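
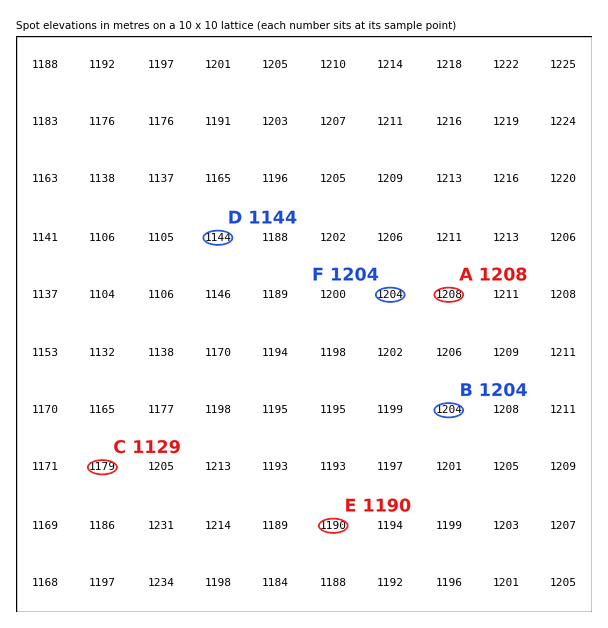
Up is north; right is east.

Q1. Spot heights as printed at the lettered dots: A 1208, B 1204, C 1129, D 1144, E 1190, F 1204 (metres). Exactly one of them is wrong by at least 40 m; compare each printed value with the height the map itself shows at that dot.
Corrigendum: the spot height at C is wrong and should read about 1179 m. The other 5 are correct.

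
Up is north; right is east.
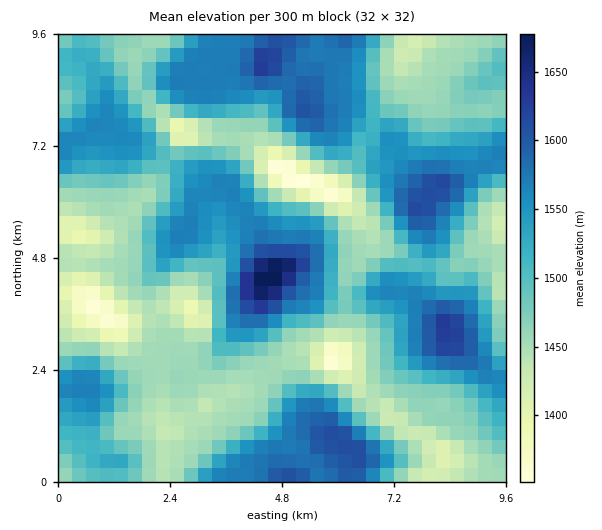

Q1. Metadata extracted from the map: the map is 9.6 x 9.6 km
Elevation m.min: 1340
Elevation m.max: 1680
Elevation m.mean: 1500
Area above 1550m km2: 28.5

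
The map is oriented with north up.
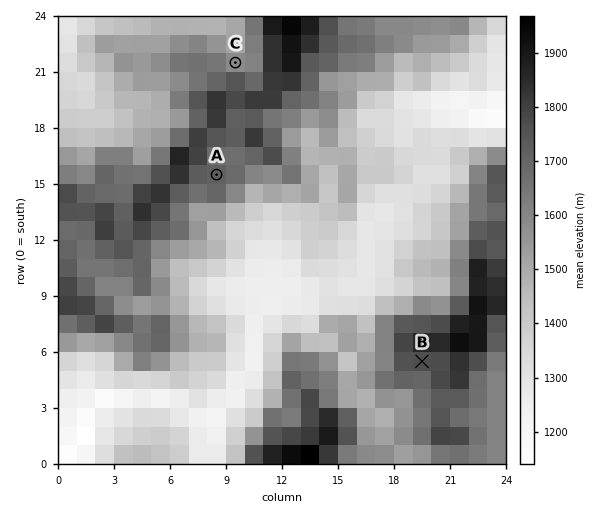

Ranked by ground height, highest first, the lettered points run B A C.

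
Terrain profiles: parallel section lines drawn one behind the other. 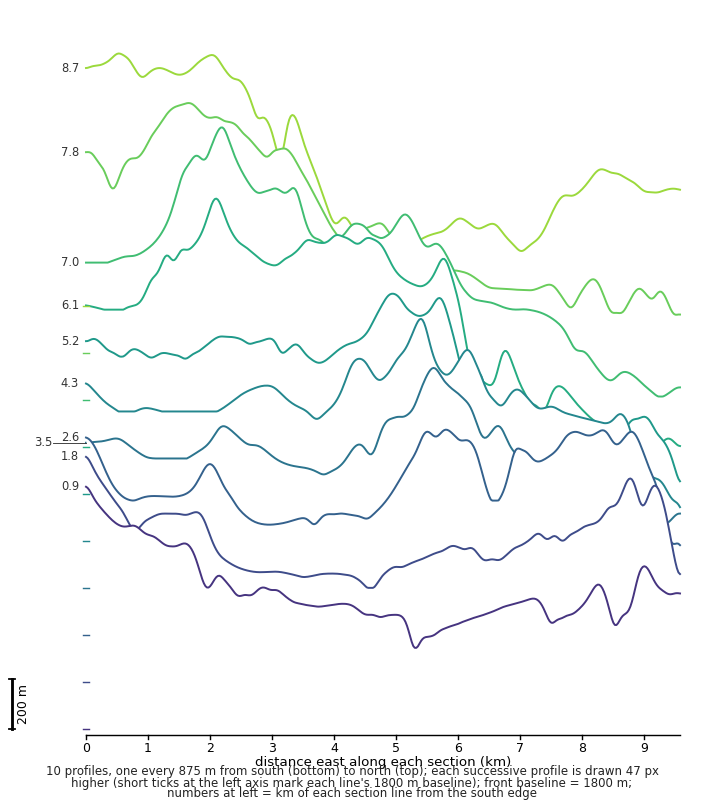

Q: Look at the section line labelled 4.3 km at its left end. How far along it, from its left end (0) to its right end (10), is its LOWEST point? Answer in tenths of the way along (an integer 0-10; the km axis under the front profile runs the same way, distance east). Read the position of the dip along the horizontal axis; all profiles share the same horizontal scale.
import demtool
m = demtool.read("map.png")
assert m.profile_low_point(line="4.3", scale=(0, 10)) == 10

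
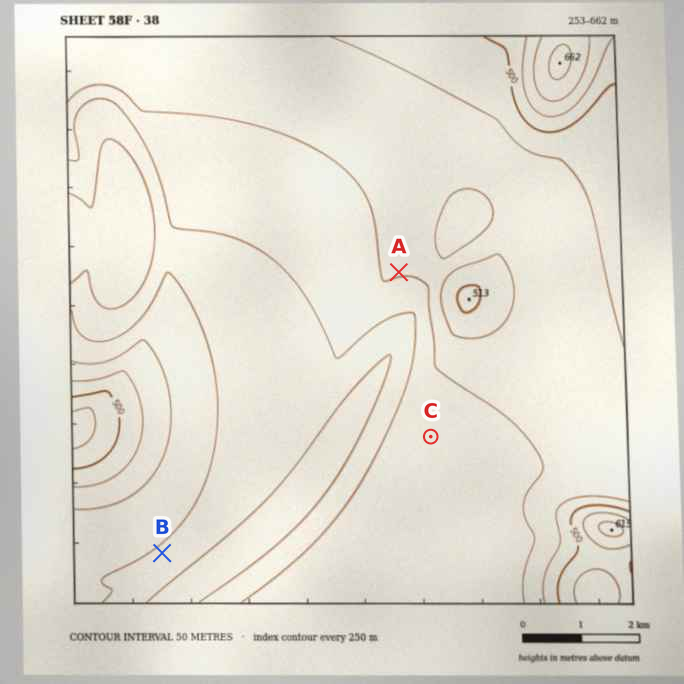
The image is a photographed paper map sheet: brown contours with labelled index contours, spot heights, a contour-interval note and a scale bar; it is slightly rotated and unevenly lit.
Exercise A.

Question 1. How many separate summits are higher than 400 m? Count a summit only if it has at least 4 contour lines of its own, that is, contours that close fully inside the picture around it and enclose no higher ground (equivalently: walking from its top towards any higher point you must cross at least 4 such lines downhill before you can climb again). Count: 0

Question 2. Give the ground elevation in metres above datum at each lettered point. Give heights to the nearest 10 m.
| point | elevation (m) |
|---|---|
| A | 400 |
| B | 350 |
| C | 380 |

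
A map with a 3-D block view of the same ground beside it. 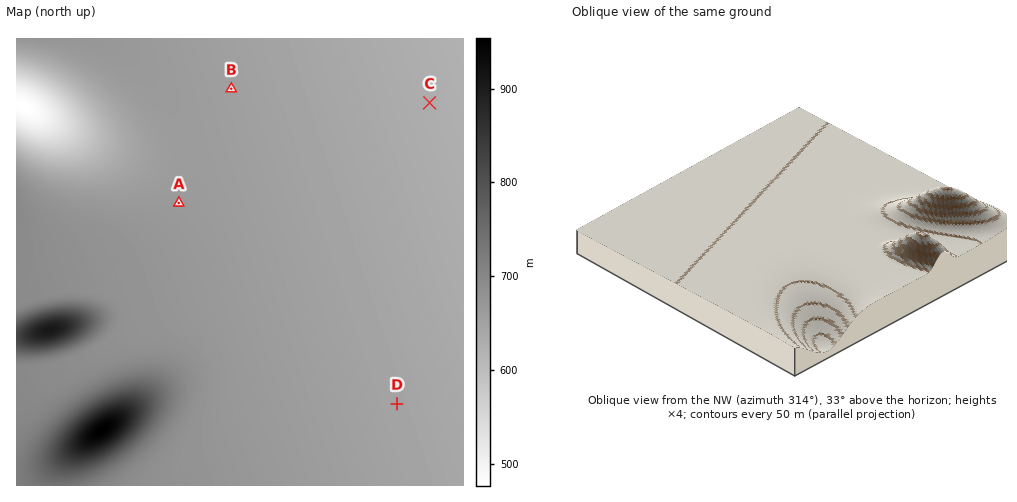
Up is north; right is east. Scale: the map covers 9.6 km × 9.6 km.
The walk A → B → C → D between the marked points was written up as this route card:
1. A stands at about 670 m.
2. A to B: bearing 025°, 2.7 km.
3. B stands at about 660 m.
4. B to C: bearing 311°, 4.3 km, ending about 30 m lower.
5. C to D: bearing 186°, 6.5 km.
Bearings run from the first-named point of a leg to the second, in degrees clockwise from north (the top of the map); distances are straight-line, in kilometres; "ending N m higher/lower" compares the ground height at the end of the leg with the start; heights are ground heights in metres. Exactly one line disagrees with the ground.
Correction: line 4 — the bearing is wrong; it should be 094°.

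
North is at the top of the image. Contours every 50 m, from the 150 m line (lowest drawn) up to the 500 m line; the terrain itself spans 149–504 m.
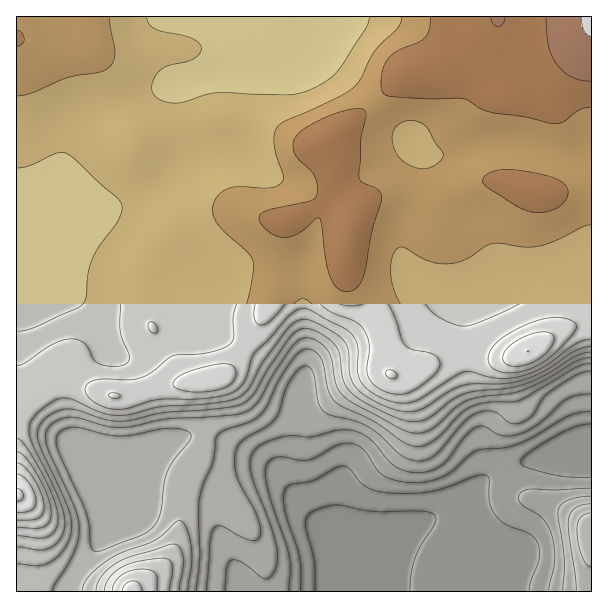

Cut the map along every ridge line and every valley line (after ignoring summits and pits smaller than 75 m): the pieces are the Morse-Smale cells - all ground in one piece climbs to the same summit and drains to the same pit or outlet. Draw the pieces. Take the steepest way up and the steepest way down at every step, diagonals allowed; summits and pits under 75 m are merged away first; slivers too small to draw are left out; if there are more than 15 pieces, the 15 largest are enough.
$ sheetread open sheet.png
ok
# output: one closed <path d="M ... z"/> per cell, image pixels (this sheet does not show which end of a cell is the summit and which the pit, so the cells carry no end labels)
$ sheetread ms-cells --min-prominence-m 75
<path d="M591 16l-357 0 12 20 7 33-29 4-42 11-4 3 3 32 13 37-5 1-31 29-38 19-21 3-19-6-27-2-20 10-17 2 0 100 3 15 1 33 2 5 8 8 18 9 7 7 15 49 13 13 18 11 21 6 9 0 10-11 29-17 16-4 29 2 49 22 13 10 13 18-14-12-19 0-29 12-10 10-2 11 2 22 6 17 14 25 5 19 268-1 1-36-2-2-34-11-36-20-14-1 33-16 27-27 12-8 39-12 55-8z"/><path d="M233 16l-216 0-1 194 17 0 20-10 27 2 19 6 21-3 38-19 31-29 5-1-13-37-3-32 4-3 42-11 29-4-7-33-8-15z"/><path d="M207 436l-21 0-16 4-15 8-22 16-11 39-16 30-30 40-6 12 1 7 171-1-4-18-14-25-6-17-2-15 2-18 10-10 29-12 19 0 9 8 1-2-9-12-13-10-37-18z"/><path d="M17 313l-1 278 53 1 1-7 6-12 24-31 16-27 11-26 5-21-31-6-18-11-13-13-15-49-7-7-18-9-8-8z"/><path d="M591 451l-12 0-42 7-39 12-12 8-27 27-31 14 12 3 36 20 34 11 2 2 0 37 79 0z"/>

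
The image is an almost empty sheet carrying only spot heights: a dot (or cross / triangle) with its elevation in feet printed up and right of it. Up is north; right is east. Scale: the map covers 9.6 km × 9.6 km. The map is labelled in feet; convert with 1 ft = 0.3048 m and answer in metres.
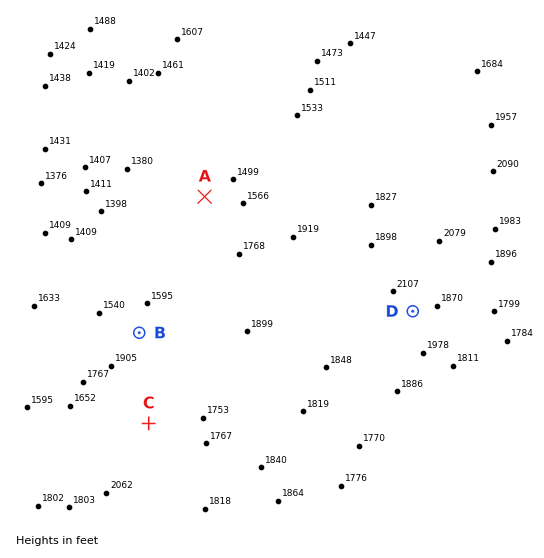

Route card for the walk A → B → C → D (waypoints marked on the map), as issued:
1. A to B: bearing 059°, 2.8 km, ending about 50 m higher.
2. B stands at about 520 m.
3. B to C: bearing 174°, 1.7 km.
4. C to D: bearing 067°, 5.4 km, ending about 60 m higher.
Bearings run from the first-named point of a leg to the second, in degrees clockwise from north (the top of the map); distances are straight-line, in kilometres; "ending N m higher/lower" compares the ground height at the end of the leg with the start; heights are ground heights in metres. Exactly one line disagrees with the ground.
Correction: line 1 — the bearing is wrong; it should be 206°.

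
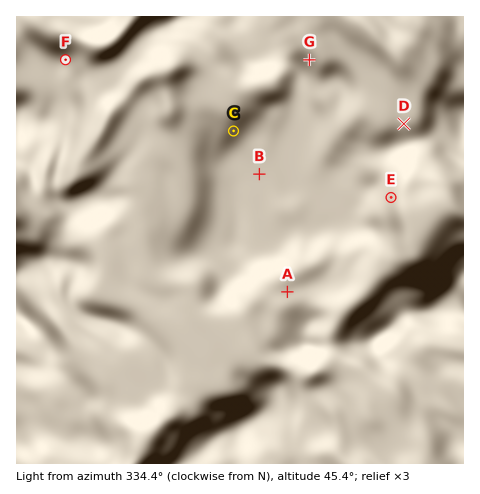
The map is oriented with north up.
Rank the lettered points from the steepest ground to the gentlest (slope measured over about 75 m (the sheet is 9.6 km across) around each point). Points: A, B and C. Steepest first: C A B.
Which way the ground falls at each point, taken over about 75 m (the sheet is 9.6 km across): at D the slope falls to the S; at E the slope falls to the W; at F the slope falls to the SW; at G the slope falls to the SW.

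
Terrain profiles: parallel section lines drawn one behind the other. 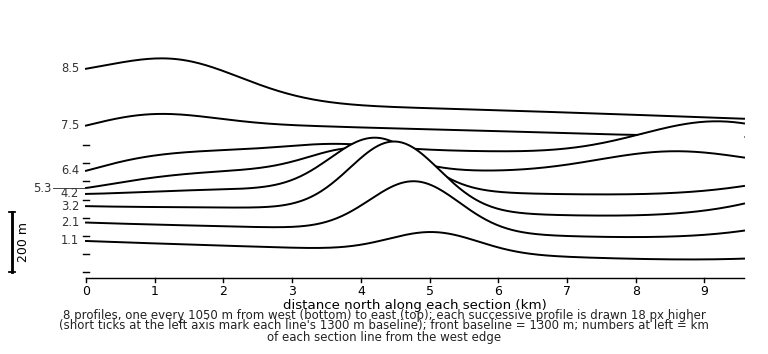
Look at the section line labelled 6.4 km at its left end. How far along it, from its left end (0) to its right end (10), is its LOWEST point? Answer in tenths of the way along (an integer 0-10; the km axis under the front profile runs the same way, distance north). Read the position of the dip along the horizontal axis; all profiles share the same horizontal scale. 0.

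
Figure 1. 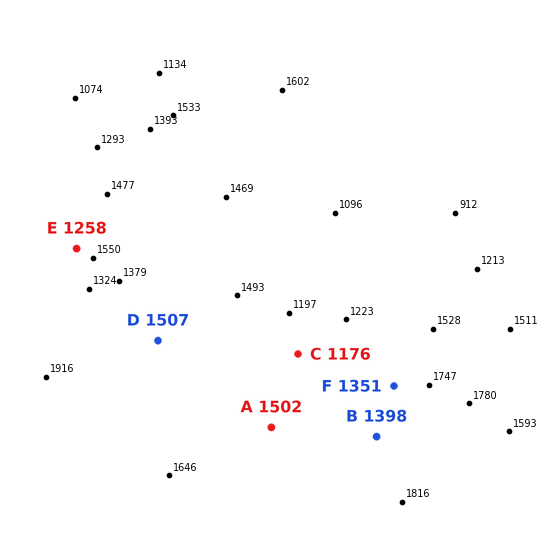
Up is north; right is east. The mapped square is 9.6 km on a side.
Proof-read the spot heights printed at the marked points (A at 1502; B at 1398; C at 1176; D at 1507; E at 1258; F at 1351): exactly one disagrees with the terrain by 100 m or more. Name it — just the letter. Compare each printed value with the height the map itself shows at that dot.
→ E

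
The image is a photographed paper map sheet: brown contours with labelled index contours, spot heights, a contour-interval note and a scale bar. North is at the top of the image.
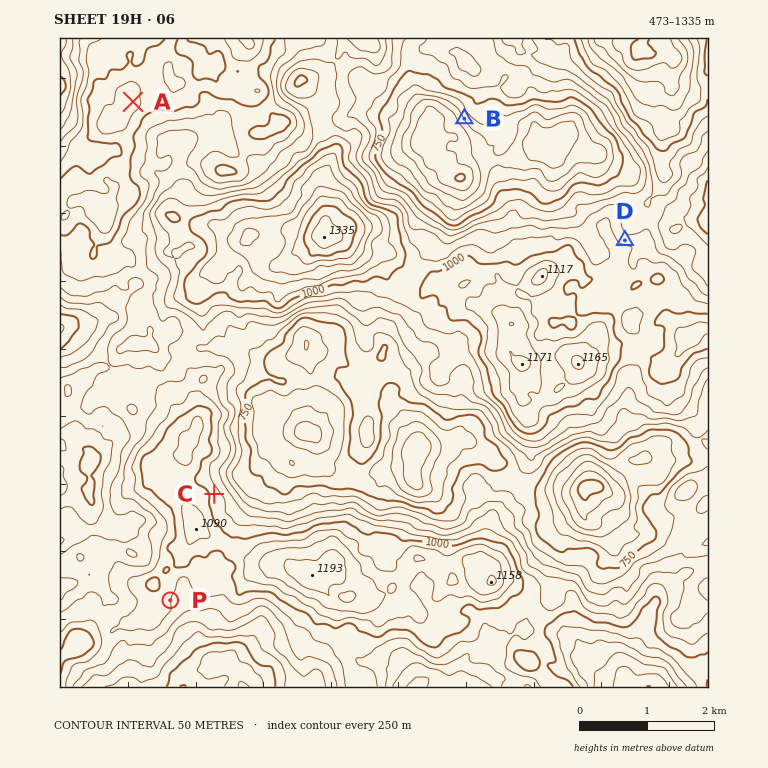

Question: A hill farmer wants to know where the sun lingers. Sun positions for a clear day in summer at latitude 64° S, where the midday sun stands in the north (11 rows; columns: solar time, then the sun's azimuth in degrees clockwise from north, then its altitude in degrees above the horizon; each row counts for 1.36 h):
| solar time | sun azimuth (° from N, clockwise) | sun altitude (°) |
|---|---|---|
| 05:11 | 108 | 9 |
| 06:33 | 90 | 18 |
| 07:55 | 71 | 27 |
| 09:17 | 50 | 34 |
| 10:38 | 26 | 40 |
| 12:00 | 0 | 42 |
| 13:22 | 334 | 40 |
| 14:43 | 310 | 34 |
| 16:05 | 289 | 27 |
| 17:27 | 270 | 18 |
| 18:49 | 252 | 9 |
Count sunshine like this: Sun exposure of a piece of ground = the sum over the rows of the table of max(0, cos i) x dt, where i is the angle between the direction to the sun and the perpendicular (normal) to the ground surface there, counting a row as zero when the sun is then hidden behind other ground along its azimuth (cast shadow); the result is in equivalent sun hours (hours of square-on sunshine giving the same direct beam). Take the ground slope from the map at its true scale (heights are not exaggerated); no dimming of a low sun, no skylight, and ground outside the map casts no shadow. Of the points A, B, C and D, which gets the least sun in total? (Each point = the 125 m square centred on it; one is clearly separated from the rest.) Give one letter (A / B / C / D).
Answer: B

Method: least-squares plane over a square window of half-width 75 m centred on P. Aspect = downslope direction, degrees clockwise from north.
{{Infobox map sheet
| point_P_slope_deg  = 13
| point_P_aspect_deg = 98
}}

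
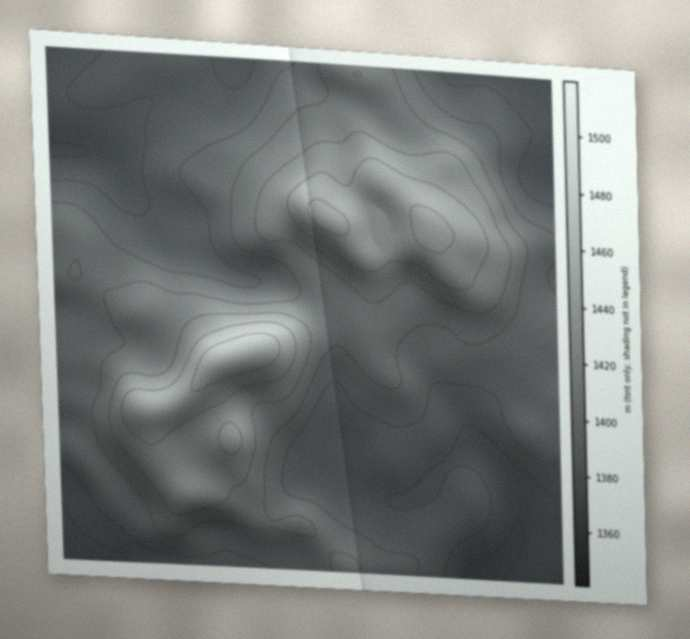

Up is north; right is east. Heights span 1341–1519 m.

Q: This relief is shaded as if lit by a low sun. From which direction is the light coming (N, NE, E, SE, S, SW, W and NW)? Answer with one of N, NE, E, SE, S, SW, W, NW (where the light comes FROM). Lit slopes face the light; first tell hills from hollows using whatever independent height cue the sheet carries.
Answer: N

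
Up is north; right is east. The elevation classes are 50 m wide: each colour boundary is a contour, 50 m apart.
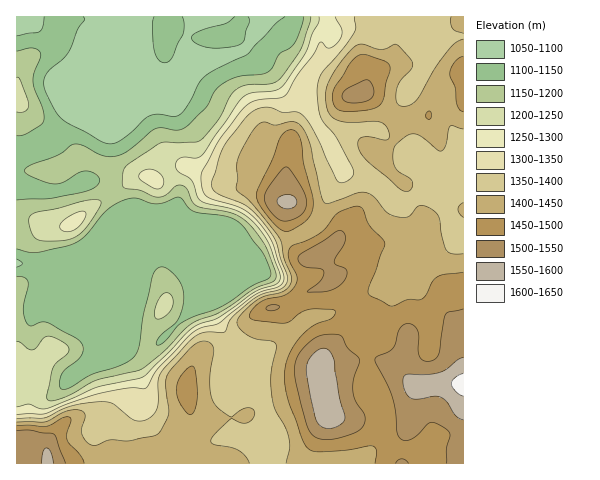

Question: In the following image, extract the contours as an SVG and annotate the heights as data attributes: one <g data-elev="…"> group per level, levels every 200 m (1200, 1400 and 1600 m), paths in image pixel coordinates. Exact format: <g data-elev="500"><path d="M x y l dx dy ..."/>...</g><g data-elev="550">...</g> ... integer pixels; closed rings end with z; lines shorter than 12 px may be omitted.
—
<g data-elev="1200"><path d="M156 319l4 0 5-3 7-8 1-9-4-6-6 1-5 7-4 12z"/><path d="M41 241l23-1 13-4 7-6 8-10 8-14 1-5-5-1-11 1-52 13-4 6 1 9 4 8z"/><path d="M17 112l8-1 3-2 1-4-9-25-3-3"/><path d="M311 17l-10 32-22 31-8 4-22 1-11 3-8 8-12 24-17 20-6 2-35 1-33 22-4 8-1 12 3 3 14 2 14 6 6 1 7-2 10-9 6-1 5 4 5 12 4 5 34 7 12 5 12 11 12 19 10 24 0 5-1 3-22 9-35 24-26 11-28 28-23 17-45 11-25 15-16 5-6 1-2-3 5-26 4-9 12-10 0-6-7-6-12-5-6 2-7 10-3 2-5-1-8-7-3-1"/></g><g data-elev="1400"><path d="M249 463l-3-7-8-6-7-3-16-2-4-3 0-3 3-4 17-17 10 5 5 0 6-4 3-6-3-4-6-1-5 2-10 7-10-7-6-6-4-7-1-13 4-35-3-5-5-3-7 1-6 4-25 28-2 10 2 30-7 17-6 4-26 6-19-1-13 5-6 0-6-5-3-7 3-19-3-3-5-1-13 2-19 10-28 0"/><path d="M463 254l-10 0-6-3-5-15-4-20-4-5-8-5-8 0-8 10-7 2-14-4-14-17-10-5-9 1-27 10-4 0-4-9-11-49-9-19-8-4-17 3-12-3-5 2-4 3-11 18-6 14-2 30 16 15 28 34 4 20 7 16 1 6-3 6-5 5-20 5-10 6-14 13-3 8 4 7 9 7 8 2 14 2 4 3-5 28 0 17 4 20 10 17 4 12 1 10-4 15"/><path d="M463 202l-4 4-1 3 2 5 3 3"/><path d="M463 39l-8 4-7 7-13 18-16 29-9 8-10 1-4-5 0-9 2-7 13-16 2-5-4-7-13-13-14 5-19-5-8 2-12 13-10 15-6 11-2 11 3 16 4 5 4 3 14 3 27-2 8 4 4 8-1 6-4 1-14-3-8 0-4 4 0 7 4 7 7 8 30 25 6 3 6-2 1-7-2-4-12-7-4-5-1-13 4-9 10-9 9-1 7 4 15 12 3 1 5-6 4-19 3 0 10 3"/><path d="M451 17l0 7 2 5 10 4"/></g><g data-elev="1600"><path d="M463 374l-9 4-3 6 5 8 7 4"/></g>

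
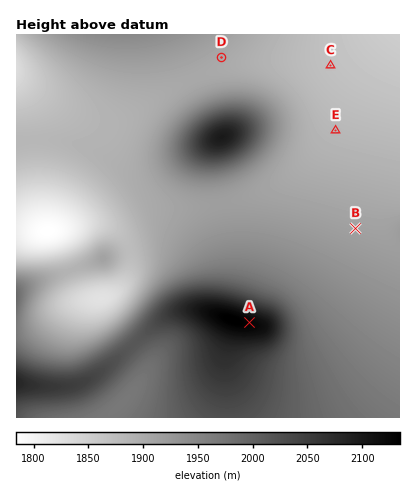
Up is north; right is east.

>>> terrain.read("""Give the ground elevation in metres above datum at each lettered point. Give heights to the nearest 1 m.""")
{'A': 2128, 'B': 1914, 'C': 1870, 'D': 1903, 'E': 1883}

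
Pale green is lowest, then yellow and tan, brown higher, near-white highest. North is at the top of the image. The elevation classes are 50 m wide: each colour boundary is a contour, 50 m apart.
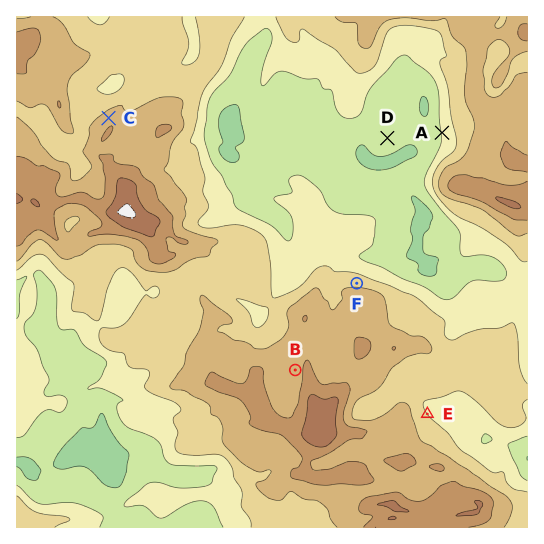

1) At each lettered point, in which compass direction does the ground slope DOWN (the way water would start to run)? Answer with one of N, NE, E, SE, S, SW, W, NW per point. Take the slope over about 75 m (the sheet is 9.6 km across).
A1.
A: W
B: W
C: NW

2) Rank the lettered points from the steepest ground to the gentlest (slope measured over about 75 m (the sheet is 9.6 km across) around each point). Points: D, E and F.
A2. F E D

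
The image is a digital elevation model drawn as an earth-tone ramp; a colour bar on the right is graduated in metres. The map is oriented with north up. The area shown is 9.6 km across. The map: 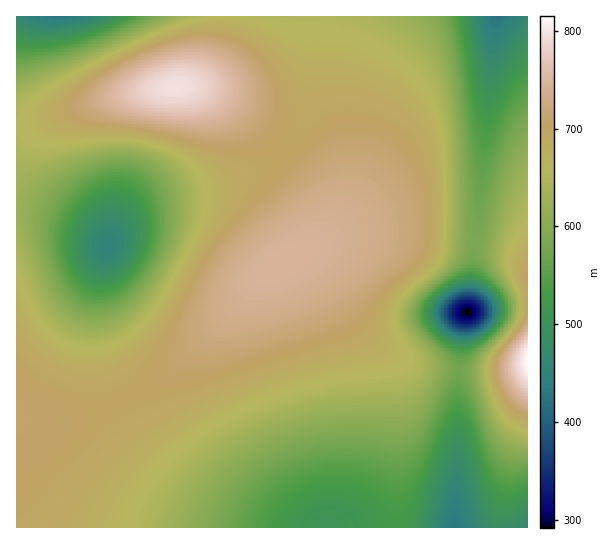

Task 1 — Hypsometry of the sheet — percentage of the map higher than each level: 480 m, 96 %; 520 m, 91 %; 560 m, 82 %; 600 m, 71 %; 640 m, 59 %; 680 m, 41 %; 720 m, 15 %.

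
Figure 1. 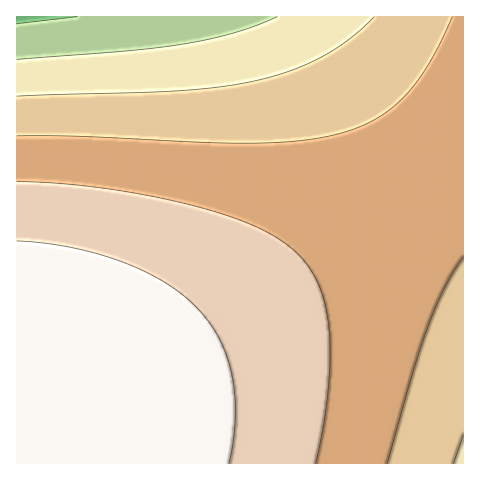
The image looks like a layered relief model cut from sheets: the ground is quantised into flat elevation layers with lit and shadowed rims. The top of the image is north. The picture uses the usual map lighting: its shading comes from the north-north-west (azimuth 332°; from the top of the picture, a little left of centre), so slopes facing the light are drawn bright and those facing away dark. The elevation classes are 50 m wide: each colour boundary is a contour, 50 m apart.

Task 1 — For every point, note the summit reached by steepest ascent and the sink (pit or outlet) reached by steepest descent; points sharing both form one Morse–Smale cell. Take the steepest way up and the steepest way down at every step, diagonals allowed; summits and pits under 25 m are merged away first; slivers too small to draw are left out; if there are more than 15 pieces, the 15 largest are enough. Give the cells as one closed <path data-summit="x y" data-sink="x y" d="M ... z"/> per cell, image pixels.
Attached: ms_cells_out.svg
<path data-summit="41 400" data-sink="17 17" d="M463 16l-447 1 1 447 41-1-4-36-11-26 5 2 11 0 31-8 65-30 47-27 72-47 63-44 86-64 41-35z"/><path data-summit="41 400" data-sink="463 463" d="M463 149l-51 42-75 56-63 44-72 47-47 27-47 23-37 13-12 2-14-1 9 25 4 36 405 1z"/>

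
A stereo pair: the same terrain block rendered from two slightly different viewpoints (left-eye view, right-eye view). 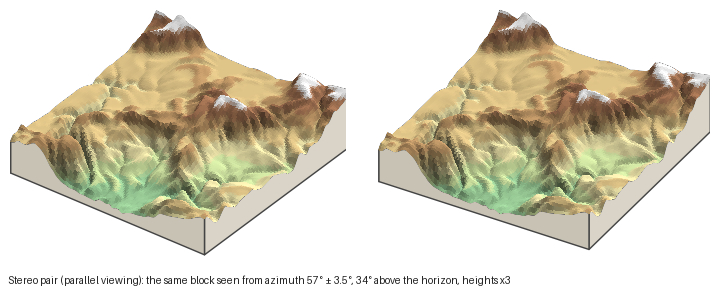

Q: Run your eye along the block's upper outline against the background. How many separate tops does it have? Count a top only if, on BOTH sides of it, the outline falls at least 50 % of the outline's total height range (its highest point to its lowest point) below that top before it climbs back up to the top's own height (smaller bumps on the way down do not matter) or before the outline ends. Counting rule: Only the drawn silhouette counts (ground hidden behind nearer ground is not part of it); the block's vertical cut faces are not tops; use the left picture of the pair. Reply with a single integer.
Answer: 1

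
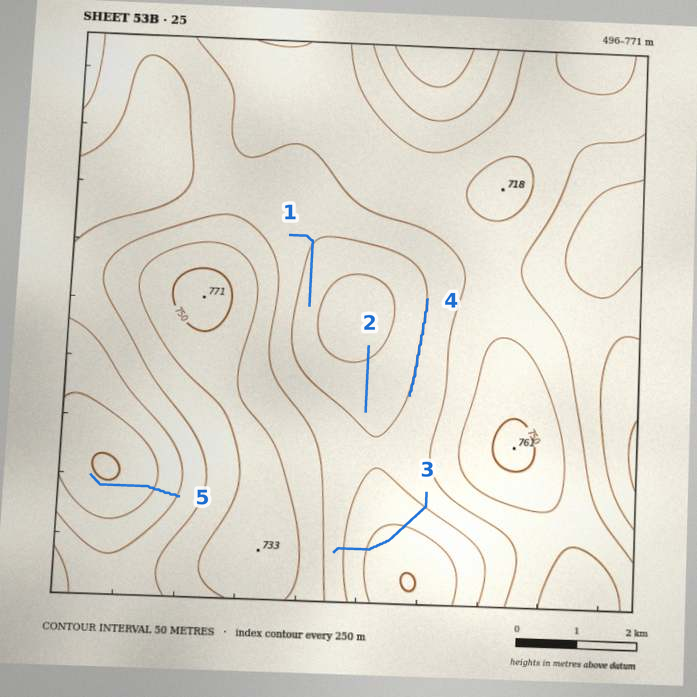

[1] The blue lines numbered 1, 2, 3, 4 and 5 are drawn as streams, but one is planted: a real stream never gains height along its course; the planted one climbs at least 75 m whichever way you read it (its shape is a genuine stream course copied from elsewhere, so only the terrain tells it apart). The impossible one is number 3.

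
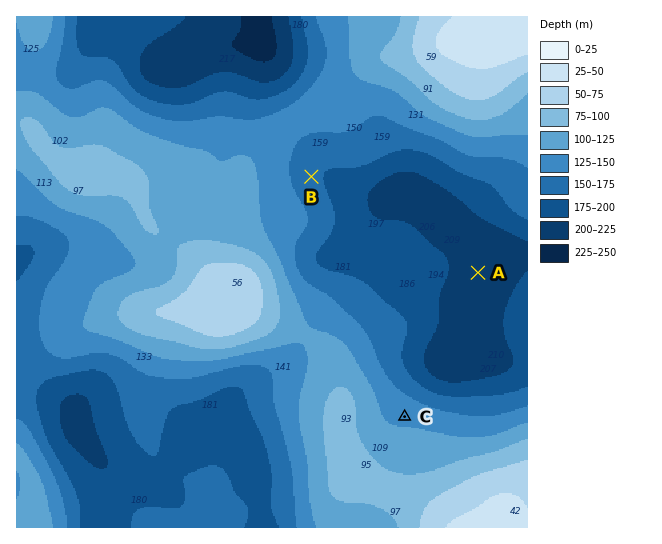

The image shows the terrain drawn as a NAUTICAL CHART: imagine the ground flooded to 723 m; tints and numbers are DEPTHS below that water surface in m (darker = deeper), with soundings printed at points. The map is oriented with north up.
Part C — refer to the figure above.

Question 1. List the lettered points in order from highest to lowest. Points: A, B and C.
C B A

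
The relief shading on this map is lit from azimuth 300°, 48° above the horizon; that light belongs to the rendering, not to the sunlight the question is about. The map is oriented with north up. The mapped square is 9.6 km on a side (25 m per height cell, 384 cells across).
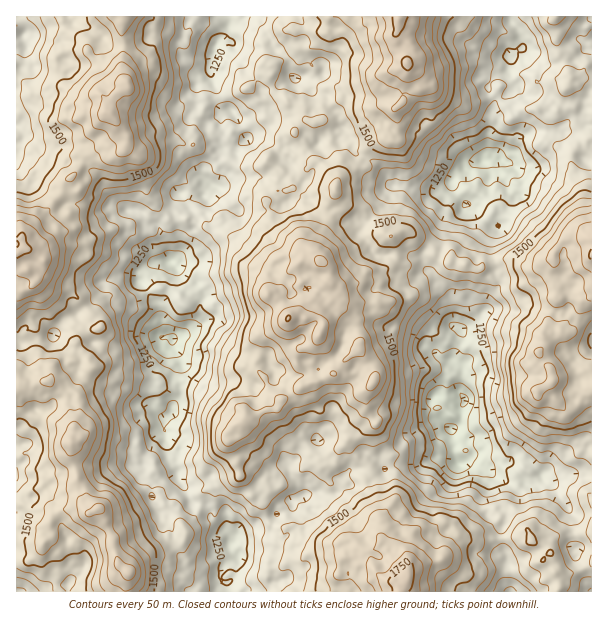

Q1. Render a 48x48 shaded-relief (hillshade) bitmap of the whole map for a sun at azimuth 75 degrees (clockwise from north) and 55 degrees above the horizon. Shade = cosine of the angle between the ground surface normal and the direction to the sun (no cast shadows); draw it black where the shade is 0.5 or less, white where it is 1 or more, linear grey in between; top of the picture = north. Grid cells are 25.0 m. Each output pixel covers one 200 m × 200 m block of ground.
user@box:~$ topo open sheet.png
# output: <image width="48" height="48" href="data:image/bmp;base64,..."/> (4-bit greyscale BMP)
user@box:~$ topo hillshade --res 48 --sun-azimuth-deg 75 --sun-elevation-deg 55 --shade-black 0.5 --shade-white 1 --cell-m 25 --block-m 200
<image width="48" height="48" href="data:image/bmp;base64,Qk32BAAAAAAAAHYAAAAoAAAAMAAAADAAAAABAAQAAAAAAIAEAAATCwAAEwsAABAAAAAAAAAAAAAAABEREQAiIiIAMzMzAERERABVVVUAZmZmAHd3dwCIiIgAmZmZAKqqqgC7u7sAzMzMAN3d3QDu7u4A////AERphDVq3uy8yoZndlVnZEe97LrMtiR73FaKlRJb7tzNynVohlNoZWe927vNtlaLy3eapyF97tzN24RXd1NXiYad3N3dtkatuEaapyO97tvN24RHdkRomZmsy93clVjNt0ablTbO7brO23NHh1RpmJu8y8zchYvMl1aZZFre7anNymNXmXVYiKu7y8zclpvLlmZ3VJzu7avMuESKqYdVZ6zMus3LmYrMhYZmV63v7Ky5lkabuYh2Z4vtyqu5qpm5U2d2aszu27uHdFmqupiIeIrd3JnKmqmXVUVlbO3du8pnUnu7uoiZiqvd3bmpeKl2eEVUjO7sq8hVM5zMqHipmrvu3ch3Z4hmd3YjjN7svLhBBau8qJmZqqvu3bh1Z1VmZ3USjN7t3acwBqq7qqhomK3e7ah0RDRneGZEjO7t7ZYgBZvKqphnZ73u7ZZSEjVWiXhmnO/u3KUAJIu6qoiGaM7v6pcyECRYqqmInO7ty6cRI4qpqZqFat7v27cQABWauqmZrO3My6hENHmImZp1as7+2qUAACm7qambzMzN3LpkNGeZd5mJed7+upZBAEisuqmsyr3d7cpiA2ipZ5iamu/+3KhQAFetuqmrqs3e7bhSAmiWR4iZrO/+25dAAFjNu5q5m7vv/bcyI0Z1V3m5ru7uuZhSECjLvZu5iqz/7JZTMhNUaHrbvu3cu7hCIjeqzZqpma3+ynV2UwAieqvLzczcvKZUM0aaupiaur3dy2aYYwAkiru7y7zbuoeGNEV5h5iszNzd2nmpUgBJqaqrzL3cy5h1RENph4nN3dzeuaqYQQBqqZit3MzMyodnU0V5hprN3czdurlmMSR4iInNzMzMp3iaY0WJdarO3MzNzKdVMTV4d4vuzLvLh5q6ZEWJZLve3M3cuodVQ1VWZ6zu24m6qry5ZER4ZMzd3N3LuodmZ3ZlWLzdt3q83LzLczNFZs3cze3MuYiIiYZ3aLzcp4rO7Lu7gzQjaLvLze3LmKqpmoV5iJqru6rN3MuJl1QiV6mbvN2oesuqiHV6mHebzcvN3MqIqWMzV6donNp3m8url1V5mXWd3cu93KmqqWRFZ5dWnLhniru6h2Z4mXWc3LmbzLmqmXVFeGdmioZ3nNy5iHaKqIibu5aLzduql1Q1m2d2d3Z5zuyqqoZ6mJmal1as3MupdTRXq3dVZmaM7tu8uqhXiaqZU2nMu7mYVUWJmWVFVVad7t3MuqhmeaqnNXrMu6mYd3aJmVVEZVfO7t27uoZ3eJqlNni7qqq6eHeZmWZUVljM3ty7uVaHiqqFRWi5irzbmIiZmnd1VWic7t3LpliYq6h2RHiIre7bqYd3q4dnZWeN/d7blVibyodlJGZ5zu7bqXd4q5dXhmWN7e7clWeLuJhTNFaM3v7cuXd4q4ZYdoeM3v3MlmWKmJdVVEWc7/7NyoVZu4ZHZ6iM3ezNqGWId3Z3Qzat7+zMuoNKzIZGeZV83NzMuWZmeHeGQze97svMymJau4VYl1N7zN3LundleHd2ZTa97cvNyUFavA=="/>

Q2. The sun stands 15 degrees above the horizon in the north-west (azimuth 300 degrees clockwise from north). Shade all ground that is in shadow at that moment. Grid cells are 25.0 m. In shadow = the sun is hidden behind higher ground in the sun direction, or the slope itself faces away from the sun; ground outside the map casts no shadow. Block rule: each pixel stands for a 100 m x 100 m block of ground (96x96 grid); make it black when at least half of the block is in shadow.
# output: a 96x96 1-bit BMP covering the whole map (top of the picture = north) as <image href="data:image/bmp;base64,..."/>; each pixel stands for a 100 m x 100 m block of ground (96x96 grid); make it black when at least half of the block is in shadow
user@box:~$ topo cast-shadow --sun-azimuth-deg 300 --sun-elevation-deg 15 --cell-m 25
<image width="96" height="96" href="data:image/bmp;base64,Qk2+BAAAAAAAAD4AAAAoAAAAYAAAAGAAAAABAAEAAAAAAIAEAAATCwAAEwsAAAIAAAAAAAAA////AAAAAAAAAB/4gAAAAD/n4B8AAB/4gAAAAD/H4AYAAB/wwAAAAD/jwAYAAA/gwAAAAB/xgAAAAA/gQAAAAA3wAAAEgAOHwAAAAAD6ABgEAAGD4AAAAAA7ADAEAAAH8AAAAAAzADABAHgH4AAAAAAAABABADsHwAAAAAAAAAAAAD8B4AAAAAAAAAAAAP8AYAAAAAAAAAAAAf4BIAAAAAAAAAAAAf4AIDAAAAAAAAAAAfgAIDAAACAAAAAAAHQAABwAAGAAAAAAADAAAA4AAAAAAAAAADAAB4AAAAAAAAAAABgAB4AAAAAAAAAAD/wAA4AAAAAAAAAAB/wAAMACAHngAAAAH/wAAHgAAH/gAAAAH/wAA/wAAH/gAAAAH/wAH/wAAH/AAAAAH/4AD/wAA//wAAAAD/4AA/wAB//4AAAAD/4AAf/gD//wAA8AB/IAAP/AD//wAB8AAfgAAH+wB//wAA8AAf8AAA+AA//wAAcAA/8AAA/YE//wAQNAC/8AAAB4H//wAYAAGH7AAAA4H//gAAAACj4AAAAwH//gADAAAPwAAAAQD//AADgAB/gAAAAAD/+AABgAB94AAAAAB/8AAAABA94AAAAAB/8AAAAAAE/AAAAAB/+AAAAAAH/AAAAAB//AAAAAAD/AAAAOH//AAGAAAH/AAAAePf/AAA8EAP/gAAMeHf/gAAcMAf/AAAMeCf/gAAOAAf+IAAIMH//gAAHzAP+cAAAAB//gAAH74H8MAAAAA//AAAH/8DAAAAAAAf+AAAB//CAAAAAAAb8AAAB//wAAAAAAAAMAAAAf/zgAAAAAIAAAAAAP//wAAAAAJAAAAAAH//wAAAAAAAAAAAAH//4AAAAGACACAAAH//4AAAAGAAAAAAAD7//AAAAGAAAAAAAB5//AAAAGAAAAAAABh/8AAAAAAJgAAAABB98AAAAAAZgAAAAAceAAAAAAABgAAAAAOEAAAAAAAAwAAAAAHgAAAAAAAAAAAAAAH+AAAAABgAAAAAAAH/AAAAABgABAAAAAD/AAAAAAAAAAAAAAH+B/AAACAAAAAAAAH9H/gAADwAwAAAAAHz//gAADTA/AAAAADj//gAADTh/wAAAAID//AAAAHB/4AAAAAD/+AAAACH/+AAAAACf+AAAAAH//gAAAAAP/AAAAAH//wAAAAAPjAAAAAP//4AAAAAvgAAAAAP//4AAAAB/AAAAAAH//4AAAAB/5AAAAAH//4AAAAB//AAAAAH//8AAAAD/+AAAAAH//wAAAAD/+AAAAAP//gAAAAB/8AAAAAP//gAAAAB/8AAAAAHf/gAAAAB/8AAAAAB//gAAAAB/+AAAAAAP/AAAAAB/+AAAAAAP/AAAAAB/+ABAAAAP/AAAAAA/+ABwAAAP/gAAAAAn8AAgAAA//gAAAAAH4AAAAAA//wAAAAAD/gAAAAA//wAAAAAH3gAAAAAf/wAAAAAT3wAAAAAf/wAAAAB/3wAAAAD//gBiAAD/ywAAAAD/bgAwAAD/wAAAAAB/PAD4AAB7QAAAAAB9OwD4="/>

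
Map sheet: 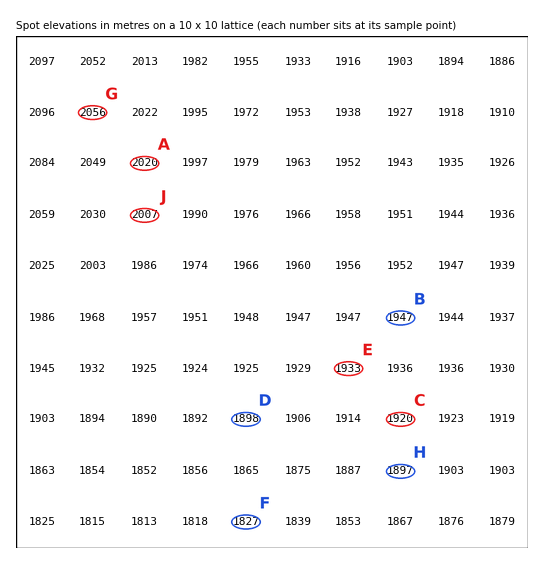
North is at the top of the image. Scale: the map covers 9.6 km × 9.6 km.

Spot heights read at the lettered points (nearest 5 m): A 2020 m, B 1945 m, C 1920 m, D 1900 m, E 1935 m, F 1825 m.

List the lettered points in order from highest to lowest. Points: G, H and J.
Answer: G J H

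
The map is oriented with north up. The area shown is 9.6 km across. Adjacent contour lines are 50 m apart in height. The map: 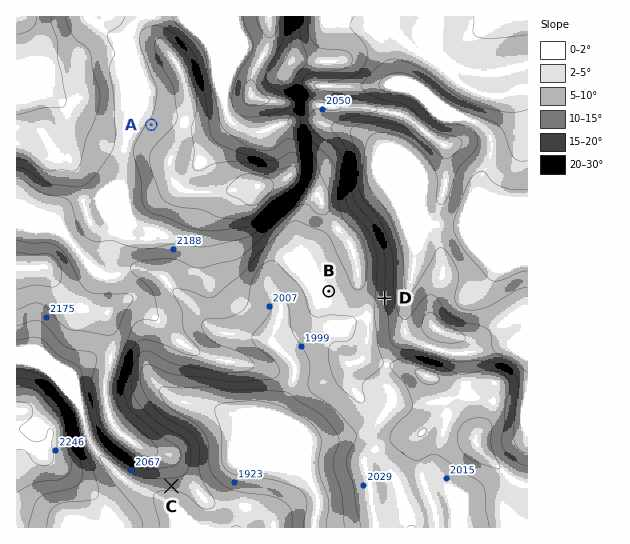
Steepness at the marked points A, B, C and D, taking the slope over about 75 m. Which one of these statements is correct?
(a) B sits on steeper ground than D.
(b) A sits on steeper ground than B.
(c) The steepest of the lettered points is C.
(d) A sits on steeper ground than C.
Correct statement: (b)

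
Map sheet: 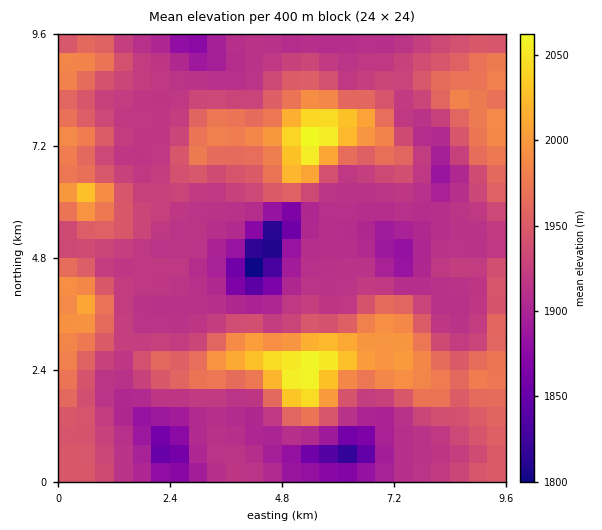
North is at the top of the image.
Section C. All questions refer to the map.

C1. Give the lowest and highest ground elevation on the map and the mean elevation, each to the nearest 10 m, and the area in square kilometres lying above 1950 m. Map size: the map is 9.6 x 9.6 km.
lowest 1780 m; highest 2070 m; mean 1940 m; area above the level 28.2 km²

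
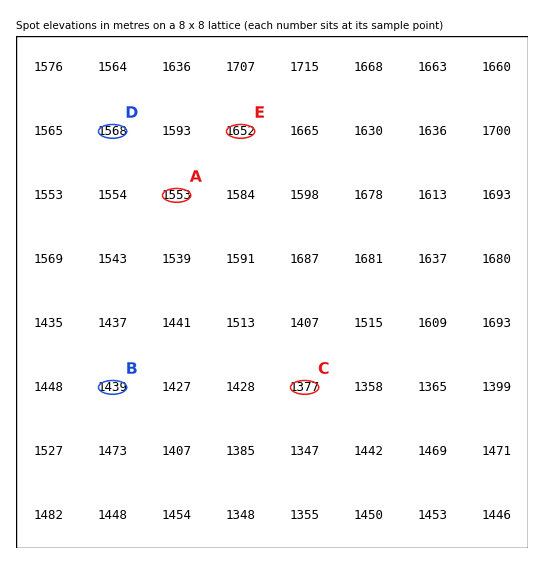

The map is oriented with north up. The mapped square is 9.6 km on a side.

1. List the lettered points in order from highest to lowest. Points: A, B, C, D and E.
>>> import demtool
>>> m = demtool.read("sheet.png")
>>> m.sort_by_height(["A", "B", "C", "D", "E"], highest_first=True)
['E', 'D', 'A', 'B', 'C']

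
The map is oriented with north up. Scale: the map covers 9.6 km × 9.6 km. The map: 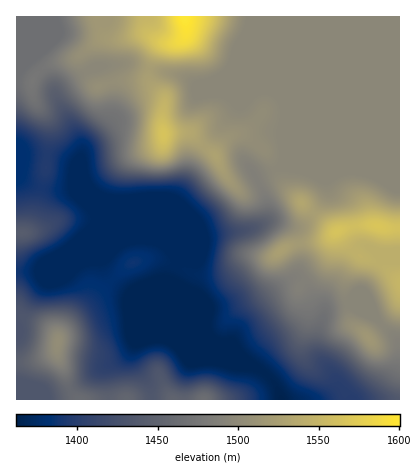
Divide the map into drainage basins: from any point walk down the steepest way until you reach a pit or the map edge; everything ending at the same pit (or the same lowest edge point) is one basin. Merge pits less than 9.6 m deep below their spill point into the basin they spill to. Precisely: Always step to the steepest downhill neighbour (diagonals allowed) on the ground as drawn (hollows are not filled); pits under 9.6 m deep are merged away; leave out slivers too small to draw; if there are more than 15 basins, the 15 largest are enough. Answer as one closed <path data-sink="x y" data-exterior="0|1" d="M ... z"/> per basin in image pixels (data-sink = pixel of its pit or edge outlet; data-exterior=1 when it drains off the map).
<path data-sink="282 400" data-exterior="1" d="M400 16l-384 0 0 64 16 2 1 16 14 20 3 14-4 38-12 50-6 11-12 3 0 128 18-1 18-7 4-4 12 36 5 8 7 6 320 0z"/><path data-sink="16 172" data-exterior="1" d="M22 81l-6 1 0 151 12-2 6-11 12-50 4-38-3-14-14-20-1-16z"/><path data-sink="16 400" data-exterior="1" d="M56 350l-4 4-18 7-18 1 0 38 63 0-6-6-5-8z"/>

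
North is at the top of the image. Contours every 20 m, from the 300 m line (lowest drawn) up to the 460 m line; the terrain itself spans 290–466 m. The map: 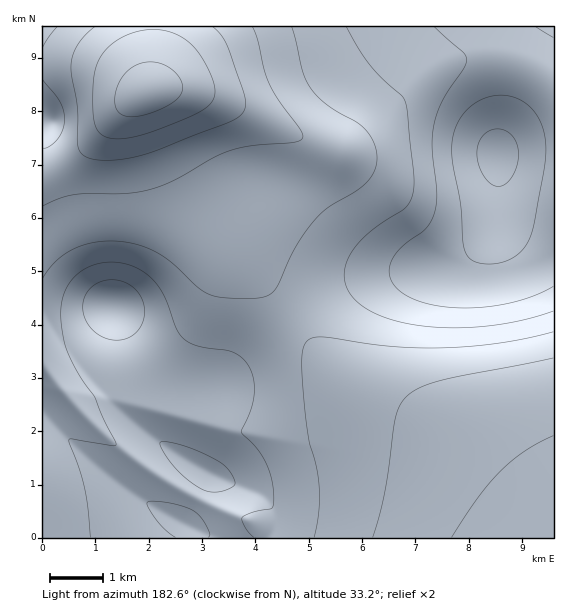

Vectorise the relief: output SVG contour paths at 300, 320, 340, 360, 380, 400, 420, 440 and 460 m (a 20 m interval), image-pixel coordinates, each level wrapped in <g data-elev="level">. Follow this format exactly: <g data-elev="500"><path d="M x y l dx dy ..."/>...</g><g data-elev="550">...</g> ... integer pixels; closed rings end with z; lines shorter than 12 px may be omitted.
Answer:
<g data-elev="300"><path d="M125 116l-5-2-3-5-2-13 5-16 11-12 12-5 13-1 12 5 10 9 4 7 1 6-3 7-6 5-11 7-15 6-13 3z"/></g><g data-elev="320"><path d="M115 139l-8-2-7-4-4-6-2-8-1-20 1-22 3-13 6-10 7-9 10-6 11-5 12-4 12-1 10 2 11 3 9 5 14 14 12 23 4 16-4 11-14 10-38 16-26 8z"/></g><g data-elev="340"><path d="M452 537l25-39 23-26 24-20 29-16"/><path d="M213 27l8 8 5 9 16 44 4 15-1 5-3 5-5 5-9 5-75 29-24 6-22 2-14-1-9-3-5-5-2-8 1-34-7-34 0-14 3-9 5-9 16-16"/></g><g data-elev="360"><path d="M373 537l12-46 11-74 4-12 6-8 13-9 21-7 113-23"/><path d="M43 148l6-2 9-7 5-10 2-10-1-8-4-9-17-22"/><path d="M43 47l14-20"/><path d="M252 27l6 13 6 28 4 13 11 19 22 31 2 5-2 4-9 3-43 3-19 5-18 8-39 22-25 9-23 3-50 2-15 3-17 8"/></g><g data-elev="380"><path d="M314 537l5-25 0-25-3-20-6-23-3-13-5-63 1-19 5-9 5-2 10-1 68 9 56 2 54-5 52-11"/><path d="M292 27l10 44 8 16 16 17 30 18 9 8 9 14 3 16-3 12-9 12-10 8-28 17-17 16-16 24-15 35-6 8-8 5-10 1-27 0-16-3-13-7-26-24-16-11-20-8-21-4-24 2-20 7-16 11-13 17"/></g><g data-elev="400"><path d="M254 537l-9-9-3-8 0-3 11-5 19-4 2-12-3-19-6-16-8-13-16-16 10-21 3-15 0-15-4-13-7-9-10-7-33-5-15-7-8-9-12-34-12-17-9-8-10-5-11-4-12-1-19 4-16 9-11 16-4 18 1 23 6 21 12 23 15 21 8 20 13 27-3 2-41-7-3 1 16 48 5 49"/><path d="M346 27l13 22 11 16 14 15 17 15 4 5 2 12 7 68-2 16-5 10-38 26-11 12-8 11-4 10-2 11 2 9 5 10 12 12 18 9 23 7 28 4 31 1 32-3 30-6 28-8"/></g><g data-elev="420"><path d="M208 537l2-4-5-9-5-8-7-5-22-8-23-1-1 2 1 3 8 13 9 10 10 7"/><path d="M211 492l13-1 11-6-2-8-7-10-13-9-22-10-22-6-9 1 1 4 5 9 14 17 19 14z"/><path d="M113 340l12-1 10-6 8-10 2-12-3-12-8-11-11-7-12-1-11 2-9 6-7 9-1 11 2 11 7 10 9 7z"/><path d="M434 27l30 26 3 8-4 8-20 31-9 24-2 24 5 48-3 19-9 14-20 15-11 12-5 12 2 12 8 11 14 8 20 6 24 3 27-1 25-4 24-7 20-10"/></g><g data-elev="440"><path d="M487 264l12-1 12-4 9-7 8-9 6-19 11-63 0-25-3-11-5-9-6-8-7-6-9-5-10-2-18 2-10 5-8 5-12 16-5 20 0 17 9 44 3 45 4 7 4 4z"/><path d="M536 27l17 10"/></g><g data-elev="460"><path d="M493 185l8 1 7-5 7-9 3-13 0-11-4-9-6-7-8-3-8 1-7 3-5 7-3 9 0 11 4 11 6 9z"/></g>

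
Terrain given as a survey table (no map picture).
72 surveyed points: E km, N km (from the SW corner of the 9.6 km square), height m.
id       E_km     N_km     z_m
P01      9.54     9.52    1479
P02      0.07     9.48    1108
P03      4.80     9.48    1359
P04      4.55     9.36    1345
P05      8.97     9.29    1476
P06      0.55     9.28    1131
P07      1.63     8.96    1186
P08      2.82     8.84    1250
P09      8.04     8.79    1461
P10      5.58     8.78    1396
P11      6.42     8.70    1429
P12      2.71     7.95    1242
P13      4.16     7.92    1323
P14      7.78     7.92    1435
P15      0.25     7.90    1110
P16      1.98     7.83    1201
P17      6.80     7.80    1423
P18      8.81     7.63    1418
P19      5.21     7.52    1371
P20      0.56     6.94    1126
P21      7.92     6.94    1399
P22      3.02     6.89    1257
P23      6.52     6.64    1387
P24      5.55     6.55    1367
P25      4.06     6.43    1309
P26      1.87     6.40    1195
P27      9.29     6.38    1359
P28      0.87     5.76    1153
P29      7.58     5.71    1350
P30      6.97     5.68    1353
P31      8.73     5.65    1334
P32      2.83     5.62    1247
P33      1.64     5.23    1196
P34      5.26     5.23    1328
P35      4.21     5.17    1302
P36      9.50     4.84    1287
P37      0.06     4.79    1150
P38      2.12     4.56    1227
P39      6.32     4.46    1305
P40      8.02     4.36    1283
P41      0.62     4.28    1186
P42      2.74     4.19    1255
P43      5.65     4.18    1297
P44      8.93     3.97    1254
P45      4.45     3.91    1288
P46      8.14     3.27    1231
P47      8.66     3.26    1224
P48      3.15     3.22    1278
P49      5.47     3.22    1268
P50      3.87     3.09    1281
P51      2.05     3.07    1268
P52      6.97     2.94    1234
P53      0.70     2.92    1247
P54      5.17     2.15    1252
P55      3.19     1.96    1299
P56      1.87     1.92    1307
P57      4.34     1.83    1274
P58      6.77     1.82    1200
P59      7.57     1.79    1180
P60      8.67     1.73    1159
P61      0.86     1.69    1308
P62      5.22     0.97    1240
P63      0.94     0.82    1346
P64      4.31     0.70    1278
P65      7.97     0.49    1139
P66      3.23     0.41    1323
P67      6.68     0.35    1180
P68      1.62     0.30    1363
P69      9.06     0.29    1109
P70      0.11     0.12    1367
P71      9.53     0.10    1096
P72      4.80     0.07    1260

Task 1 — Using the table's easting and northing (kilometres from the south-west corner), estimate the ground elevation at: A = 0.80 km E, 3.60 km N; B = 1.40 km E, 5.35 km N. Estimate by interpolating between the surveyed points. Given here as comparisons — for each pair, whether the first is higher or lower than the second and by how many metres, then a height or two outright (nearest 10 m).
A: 40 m higher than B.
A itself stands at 1220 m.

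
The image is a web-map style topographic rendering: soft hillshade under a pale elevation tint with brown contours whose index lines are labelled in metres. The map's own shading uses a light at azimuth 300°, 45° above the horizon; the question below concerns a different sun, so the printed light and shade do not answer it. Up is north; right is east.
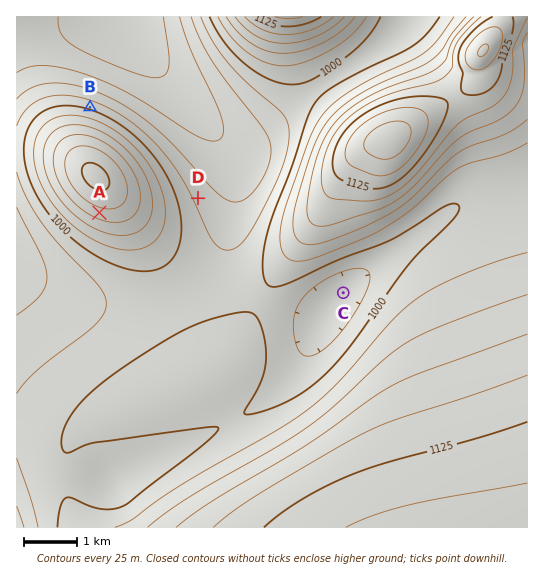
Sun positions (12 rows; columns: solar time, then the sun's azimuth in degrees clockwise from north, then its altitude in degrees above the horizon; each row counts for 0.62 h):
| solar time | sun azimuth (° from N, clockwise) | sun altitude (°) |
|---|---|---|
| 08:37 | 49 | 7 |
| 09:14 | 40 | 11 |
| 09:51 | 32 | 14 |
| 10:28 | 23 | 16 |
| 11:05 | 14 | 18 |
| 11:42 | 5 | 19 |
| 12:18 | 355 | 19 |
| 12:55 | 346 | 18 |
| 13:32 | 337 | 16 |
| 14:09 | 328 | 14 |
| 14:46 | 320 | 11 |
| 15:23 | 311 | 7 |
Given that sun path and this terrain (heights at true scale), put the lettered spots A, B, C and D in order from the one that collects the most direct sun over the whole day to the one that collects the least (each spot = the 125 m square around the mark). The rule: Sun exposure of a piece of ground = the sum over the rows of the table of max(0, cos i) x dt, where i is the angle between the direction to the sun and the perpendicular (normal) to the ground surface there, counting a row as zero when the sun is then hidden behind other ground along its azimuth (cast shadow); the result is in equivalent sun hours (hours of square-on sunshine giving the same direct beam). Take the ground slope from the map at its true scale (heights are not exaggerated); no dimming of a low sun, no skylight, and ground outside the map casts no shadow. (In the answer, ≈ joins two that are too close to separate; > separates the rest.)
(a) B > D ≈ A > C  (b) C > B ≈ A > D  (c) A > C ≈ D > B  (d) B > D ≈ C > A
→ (d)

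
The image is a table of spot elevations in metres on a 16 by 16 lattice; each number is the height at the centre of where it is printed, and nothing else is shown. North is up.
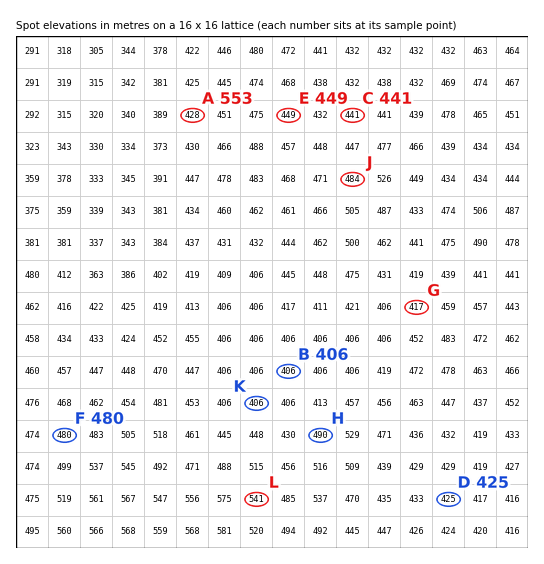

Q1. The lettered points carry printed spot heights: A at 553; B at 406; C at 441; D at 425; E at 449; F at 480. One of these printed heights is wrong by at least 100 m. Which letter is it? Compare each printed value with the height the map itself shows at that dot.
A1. A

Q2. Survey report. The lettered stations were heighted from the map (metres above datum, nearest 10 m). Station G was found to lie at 420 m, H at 490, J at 480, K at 410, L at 540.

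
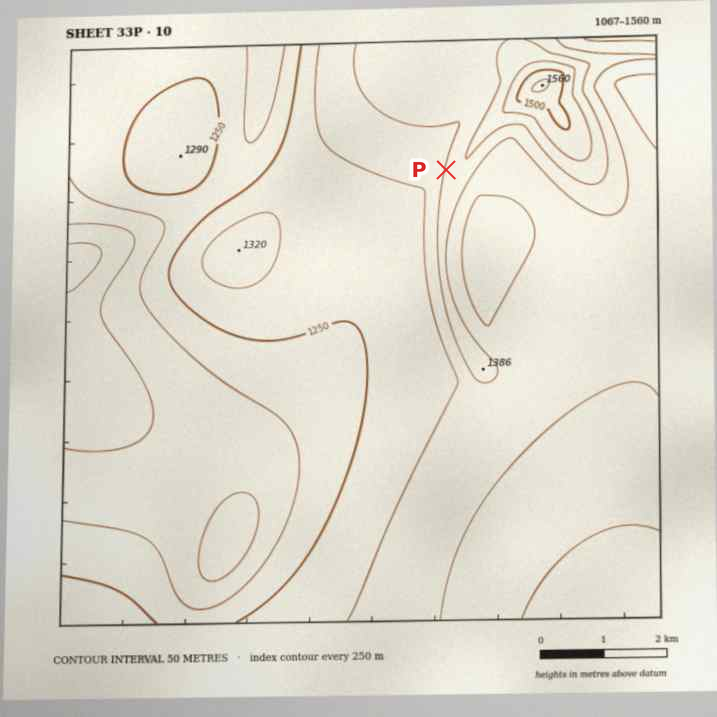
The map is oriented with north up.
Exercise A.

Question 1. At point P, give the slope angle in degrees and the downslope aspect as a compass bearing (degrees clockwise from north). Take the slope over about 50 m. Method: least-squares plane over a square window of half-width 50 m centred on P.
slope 11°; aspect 282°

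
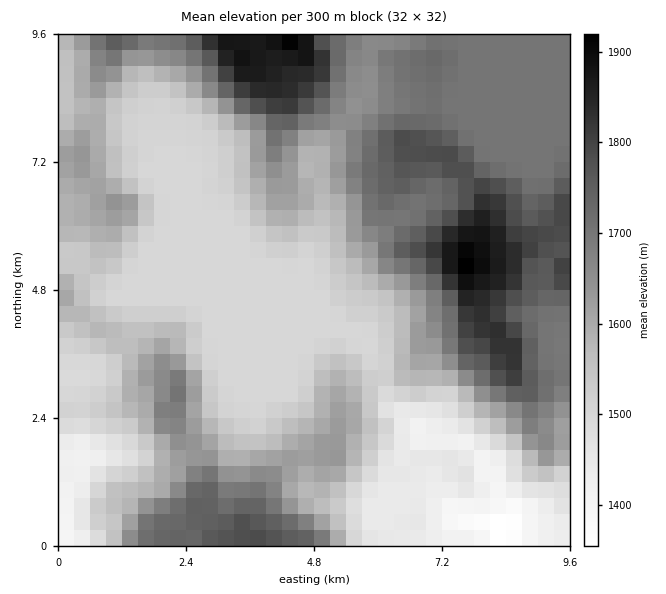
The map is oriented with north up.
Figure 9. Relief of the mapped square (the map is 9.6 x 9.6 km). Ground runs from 1350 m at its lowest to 1930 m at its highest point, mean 1610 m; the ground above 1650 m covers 35.1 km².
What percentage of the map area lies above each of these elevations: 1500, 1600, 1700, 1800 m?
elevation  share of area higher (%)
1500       87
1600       49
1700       30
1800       7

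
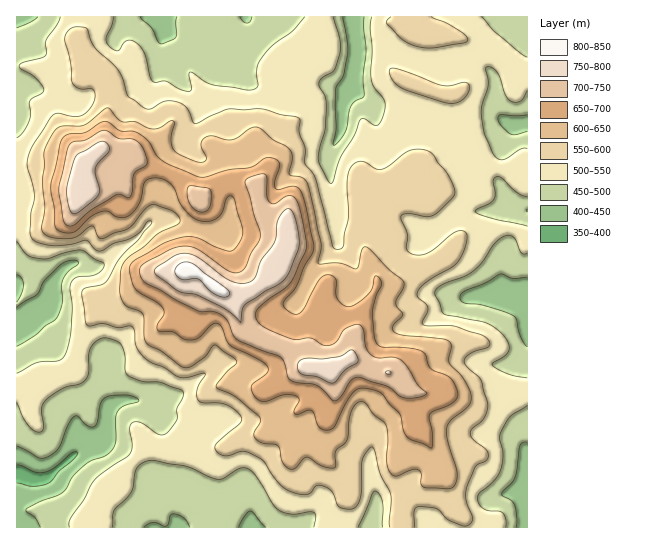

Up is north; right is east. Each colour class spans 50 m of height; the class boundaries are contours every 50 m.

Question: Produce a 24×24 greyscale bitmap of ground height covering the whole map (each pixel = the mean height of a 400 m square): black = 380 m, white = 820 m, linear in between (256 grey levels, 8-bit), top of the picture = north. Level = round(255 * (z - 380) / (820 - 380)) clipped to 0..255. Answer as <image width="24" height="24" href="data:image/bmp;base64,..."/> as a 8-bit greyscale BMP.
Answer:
<image width="24" height="24" href="data:image/bmp;base64,Qk12BgAAAAAAADYEAAAoAAAAGAAAABgAAAABAAgAAAAAAEACAAATCwAAEwsAAAABAAAAAAAAAAAAAAEBAQACAgIAAwMDAAQEBAAFBQUABgYGAAcHBwAICAgACQkJAAoKCgALCwsADAwMAA0NDQAODg4ADw8PABAQEAAREREAEhISABMTEwAUFBQAFRUVABYWFgAXFxcAGBgYABkZGQAaGhoAGxsbABwcHAAdHR0AHh4eAB8fHwAgICAAISEhACIiIgAjIyMAJCQkACUlJQAmJiYAJycnACgoKAApKSkAKioqACsrKwAsLCwALS0tAC4uLgAvLy8AMDAwADExMQAyMjIAMzMzADQ0NAA1NTUANjY2ADc3NwA4ODgAOTk5ADo6OgA7OzsAPDw8AD09PQA+Pj4APz8/AEBAQABBQUEAQkJCAENDQwBEREQARUVFAEZGRgBHR0cASEhIAElJSQBKSkoAS0tLAExMTABNTU0ATk5OAE9PTwBQUFAAUVFRAFJSUgBTU1MAVFRUAFVVVQBWVlYAV1dXAFhYWABZWVkAWlpaAFtbWwBcXFwAXV1dAF5eXgBfX18AYGBgAGFhYQBiYmIAY2NjAGRkZABlZWUAZmZmAGdnZwBoaGgAaWlpAGpqagBra2sAbGxsAG1tbQBubm4Ab29vAHBwcABxcXEAcnJyAHNzcwB0dHQAdXV1AHZ2dgB3d3cAeHh4AHl5eQB6enoAe3t7AHx8fAB9fX0Afn5+AH9/fwCAgIAAgYGBAIKCggCDg4MAhISEAIWFhQCGhoYAh4eHAIiIiACJiYkAioqKAIuLiwCMjIwAjY2NAI6OjgCPj48AkJCQAJGRkQCSkpIAk5OTAJSUlACVlZUAlpaWAJeXlwCYmJgAmZmZAJqamgCbm5sAnJycAJ2dnQCenp4An5+fAKCgoAChoaEAoqKiAKOjowCkpKQApaWlAKampgCnp6cAqKioAKmpqQCqqqoAq6urAKysrACtra0Arq6uAK+vrwCwsLAAsbGxALKysgCzs7MAtLS0ALW1tQC2trYAt7e3ALi4uAC5ubkAurq6ALu7uwC8vLwAvb29AL6+vgC/v78AwMDAAMHBwQDCwsIAw8PDAMTExADFxcUAxsbGAMfHxwDIyMgAycnJAMrKygDLy8sAzMzMAM3NzQDOzs4Az8/PANDQ0ADR0dEA0tLSANPT0wDU1NQA1dXVANbW1gDX19cA2NjYANnZ2QDa2toA29vbANzc3ADd3d0A3t7eAN/f3wDg4OAA4eHhAOLi4gDj4+MA5OTkAOXl5QDm5uYA5+fnAOjo6ADp6ekA6urqAOvr6wDs7OwA7e3tAO7u7gDv7+8A8PDwAPHx8QDy8vIA8/PzAPT09AD19fUA9vb2APf39wD4+PgA+fn5APr6+gD7+/sA/Pz8AP39/QD+/v4A////ACYvQlhINCspMTYsLT9DUlg9XWpXZl1MJx0jM05VQDQ2OT81PFZeW3BQXnBzc1A0HAkNHztRSD9BRElAUHF0dnpbdn2Jg19IJSUqExkvR0hMVmBgbYGEhndkgpGWfmlSLD4+JR4jRkVMWVxsg42QmIJsg6Kad2JNNkg/MC4jNDZEVllsi5WcqZB9lKqhjHFXRk9NQjgxNTtHYXuPoKWswLSetr60oHNYTUVMTUM7TFxyc3GKm7XY4NXLzbadgl1JOi86R0hAW4GTkoSnv8PEv822nZiOe2ZWNRUoQl9jbJShqKPNva2qsbephnRlXlJAKSIXPm16hpqzxdrev6Gbrp2eiXNUNCoiHSwkO1dvnsTj7uzW3syVoJGUj3RZQTEiHzw/MD9ZlcLj4Lau1OCsf3qIdWhoZE83O1Vxd21waYeiopeewN/Acmh3Z2FdZFxIRlmMwJ6XiW2BoZyfw9mwZmFuZGJfVlBEOleP2dy6rombw6qnwbWZWmBsaW5sYFRBO2CO09/Nu6GknqGrt5J3Sl1pa3BnX1JIUF+GwdvUzKKFfYeLlYxlOk1bWmViW1JFR0xzl6y1oYh5cnp9gnNfQDNNT1ZXV0w4KUNZX25/bmpxWmJmZ2BcRCc7S1ZZW00yMT1LWWR1XlFNSkxJSlBRPxkzVGNlZlhBSkVOYXRrVT47PzxAR09USyQ4YF5VUU5KVDtIZmpKSTIyOD06P01YVS00XF9jXVhURCw7XF9FNCMoNzQtLzxLUCQ5Y3VuYVJEOQ=="/>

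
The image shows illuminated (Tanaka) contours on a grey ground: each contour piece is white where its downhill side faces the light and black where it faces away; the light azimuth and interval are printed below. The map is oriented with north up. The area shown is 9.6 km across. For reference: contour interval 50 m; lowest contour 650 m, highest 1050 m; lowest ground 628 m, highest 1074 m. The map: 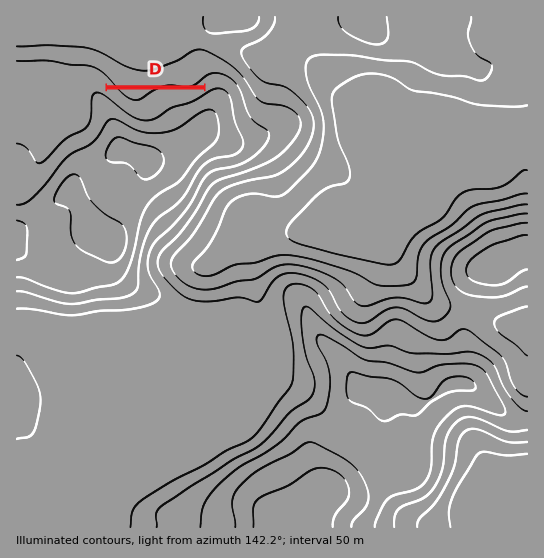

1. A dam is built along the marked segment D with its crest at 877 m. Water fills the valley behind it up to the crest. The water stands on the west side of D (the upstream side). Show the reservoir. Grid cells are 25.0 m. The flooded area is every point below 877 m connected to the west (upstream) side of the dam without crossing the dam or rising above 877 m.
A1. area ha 38.2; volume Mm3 6.48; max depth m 45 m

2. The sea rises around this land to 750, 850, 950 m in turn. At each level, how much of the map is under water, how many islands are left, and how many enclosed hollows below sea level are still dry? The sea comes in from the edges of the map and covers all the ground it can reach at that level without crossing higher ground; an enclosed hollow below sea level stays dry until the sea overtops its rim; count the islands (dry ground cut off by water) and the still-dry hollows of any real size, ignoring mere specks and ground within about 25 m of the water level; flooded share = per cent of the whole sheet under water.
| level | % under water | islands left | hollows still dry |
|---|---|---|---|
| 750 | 26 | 0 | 0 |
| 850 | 62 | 0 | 0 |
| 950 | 82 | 0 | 0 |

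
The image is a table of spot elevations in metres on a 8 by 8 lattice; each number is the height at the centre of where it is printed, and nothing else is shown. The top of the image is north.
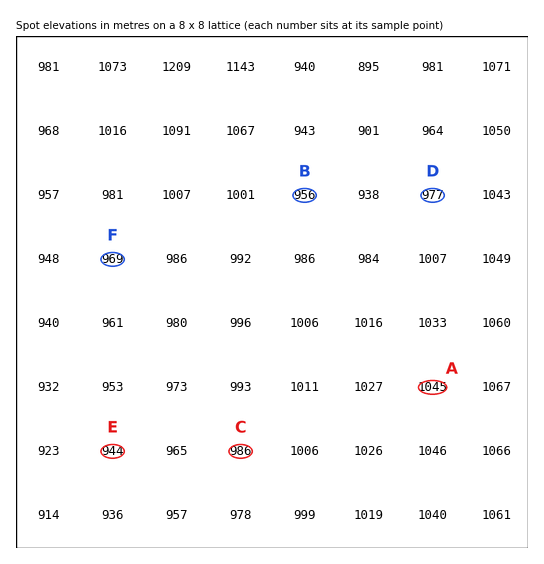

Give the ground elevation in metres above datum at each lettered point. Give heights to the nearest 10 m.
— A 1040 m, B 960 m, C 990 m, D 980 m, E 940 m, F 970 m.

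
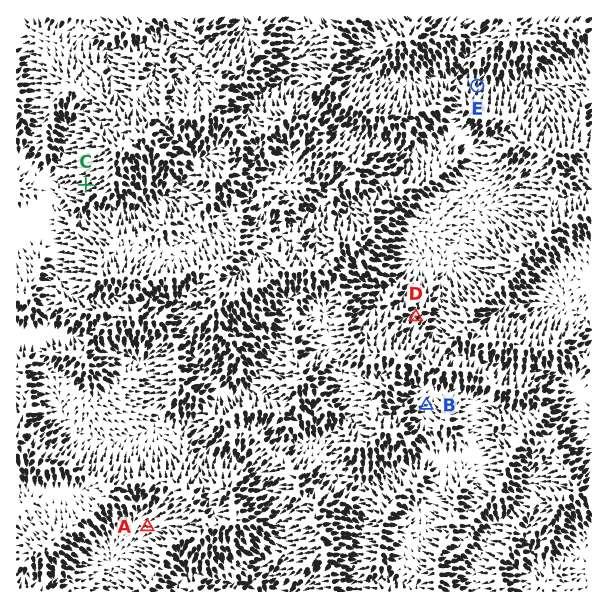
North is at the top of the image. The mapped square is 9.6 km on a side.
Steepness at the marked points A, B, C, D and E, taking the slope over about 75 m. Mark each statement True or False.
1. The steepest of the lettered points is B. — False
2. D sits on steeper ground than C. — False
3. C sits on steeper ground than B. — True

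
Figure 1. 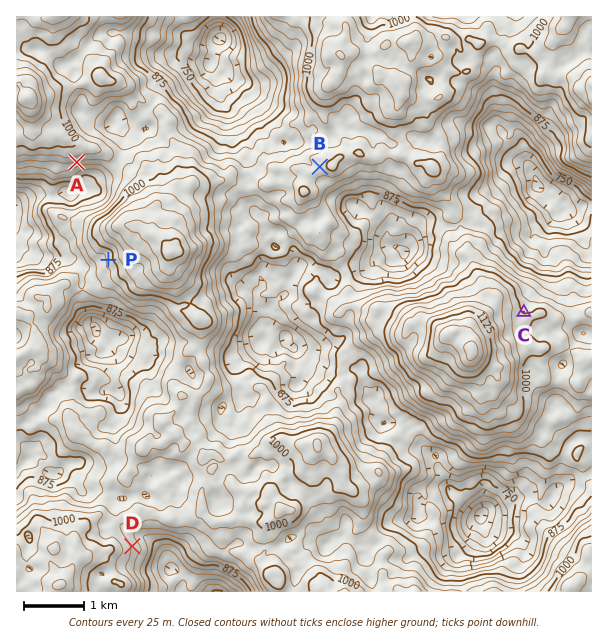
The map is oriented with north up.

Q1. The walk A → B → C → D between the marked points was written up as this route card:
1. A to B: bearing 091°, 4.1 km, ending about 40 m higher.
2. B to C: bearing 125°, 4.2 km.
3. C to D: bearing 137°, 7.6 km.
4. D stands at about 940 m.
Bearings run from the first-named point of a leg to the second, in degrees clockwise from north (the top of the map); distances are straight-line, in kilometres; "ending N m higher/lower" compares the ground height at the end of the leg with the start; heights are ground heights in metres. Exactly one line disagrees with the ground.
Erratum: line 3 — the bearing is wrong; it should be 239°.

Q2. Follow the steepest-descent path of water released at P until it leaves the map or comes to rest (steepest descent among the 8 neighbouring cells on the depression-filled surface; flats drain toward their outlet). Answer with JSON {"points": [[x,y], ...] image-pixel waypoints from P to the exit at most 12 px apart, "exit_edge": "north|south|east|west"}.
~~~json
{"points": [[108, 260], [96, 263], [84, 266], [72, 260], [60, 260], [48, 257], [36, 254], [24, 248], [17, 248]], "exit_edge": "west"}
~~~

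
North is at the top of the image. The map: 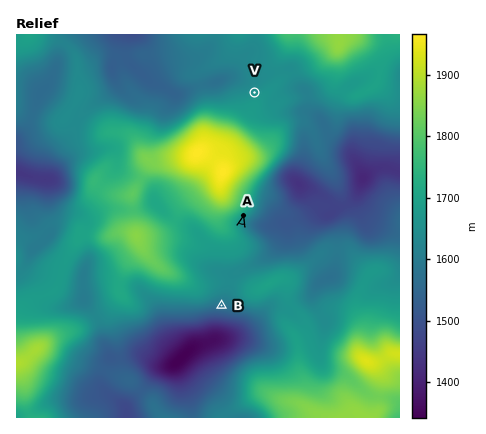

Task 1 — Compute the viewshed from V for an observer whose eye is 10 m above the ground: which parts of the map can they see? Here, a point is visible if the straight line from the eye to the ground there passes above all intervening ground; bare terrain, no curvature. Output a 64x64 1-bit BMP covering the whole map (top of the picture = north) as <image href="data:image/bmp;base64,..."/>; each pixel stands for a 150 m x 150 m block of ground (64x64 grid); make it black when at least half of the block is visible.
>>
<image width="64" height="64" href="data:image/bmp;base64,Qk0+AgAAAAAAAD4AAAAoAAAAQAAAAEAAAAABAAEAAAAAAAACAAATCwAAEwsAAAIAAAAAAAAA////AAAAAAAAAAAAAAAAAAAAAAAAAAAAAAAAAAAAAAAAAAAAAAAAAAAAAAAAAAAAAAAAAAAAAAAAAAAAAAAAAAAAAAAAAAAAAAAAAAAAAAAAAAAAAAAAAAAAAAAAAAAAAAAAAAAAAAAAAAAAAAAAAAAAAAAAAAAAAAAAAAAAAAAAAAAAAAAAAAAAAAAAAAAAAAAAAAAAAAAAAAAAAAAAAAAAAAAAAAAAAAAAAAAAAAAAAAAAAAAAAAAAAAAAAAAAAAAAAAAAAAAAAAAAAAAAAAAAAAAAAAAAAAAAAAAAAAAAAAAAAAAAAAAAAAAAAAAAAAAAAAAAAAAAAAAAAAAAAAAAAAAAAAAAAAAAAAAAAAAAAAAAAAAAAAAAAAAAAAAAAAAAAAAAAAAAAAAAAAAAAAAAAAAAAAAAAAAAAAAAAAAAAAAAAAAAAAAAAAAAAAAAAAAAAAAAAAAAAAAAAAAAAAAAAAAAAAAAAAAAAAHAAAAAAAAAA8AAAAAAAAAP4AAAAAAAAH/wAAAAAPAB//AAAAAA8AH+AAAAAAHwAfwAAAAAcfAB/AAAAAA//AH/AAMAAD//AY+AD4AAP9+BD8AYwAA/P58H4DgAAD88D8/wfAAAP3AH//n8AAA/YAH///wA4D/AHH///AD4P8A+P//8APx/wB8///gAf/8AH///+AA//wAf3//gAA=="/>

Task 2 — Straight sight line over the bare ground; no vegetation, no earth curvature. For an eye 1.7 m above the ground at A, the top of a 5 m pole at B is out of sight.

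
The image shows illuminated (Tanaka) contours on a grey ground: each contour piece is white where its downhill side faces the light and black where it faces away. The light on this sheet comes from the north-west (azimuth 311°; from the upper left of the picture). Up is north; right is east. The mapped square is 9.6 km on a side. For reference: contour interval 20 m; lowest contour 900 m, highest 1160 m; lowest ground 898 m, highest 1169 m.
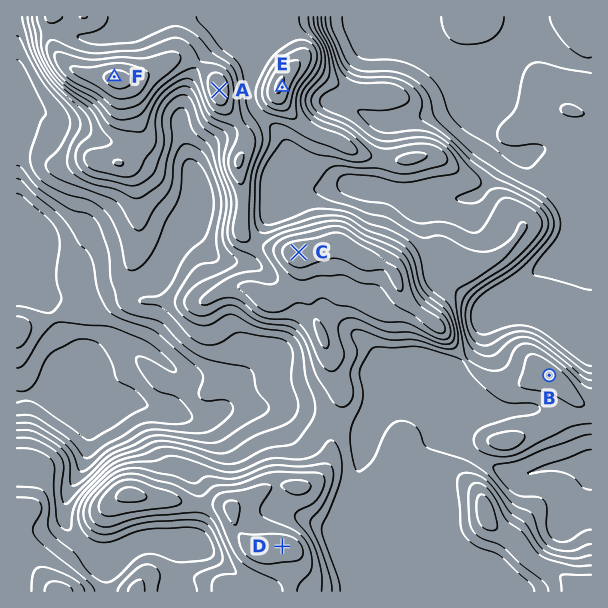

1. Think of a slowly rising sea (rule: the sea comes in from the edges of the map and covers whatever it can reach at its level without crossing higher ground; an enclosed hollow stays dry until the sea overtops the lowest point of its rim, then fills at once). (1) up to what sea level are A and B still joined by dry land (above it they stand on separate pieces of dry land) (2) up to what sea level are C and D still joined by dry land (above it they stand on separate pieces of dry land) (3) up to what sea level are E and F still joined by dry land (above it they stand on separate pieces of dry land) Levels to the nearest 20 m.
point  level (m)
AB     1000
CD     1020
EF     1060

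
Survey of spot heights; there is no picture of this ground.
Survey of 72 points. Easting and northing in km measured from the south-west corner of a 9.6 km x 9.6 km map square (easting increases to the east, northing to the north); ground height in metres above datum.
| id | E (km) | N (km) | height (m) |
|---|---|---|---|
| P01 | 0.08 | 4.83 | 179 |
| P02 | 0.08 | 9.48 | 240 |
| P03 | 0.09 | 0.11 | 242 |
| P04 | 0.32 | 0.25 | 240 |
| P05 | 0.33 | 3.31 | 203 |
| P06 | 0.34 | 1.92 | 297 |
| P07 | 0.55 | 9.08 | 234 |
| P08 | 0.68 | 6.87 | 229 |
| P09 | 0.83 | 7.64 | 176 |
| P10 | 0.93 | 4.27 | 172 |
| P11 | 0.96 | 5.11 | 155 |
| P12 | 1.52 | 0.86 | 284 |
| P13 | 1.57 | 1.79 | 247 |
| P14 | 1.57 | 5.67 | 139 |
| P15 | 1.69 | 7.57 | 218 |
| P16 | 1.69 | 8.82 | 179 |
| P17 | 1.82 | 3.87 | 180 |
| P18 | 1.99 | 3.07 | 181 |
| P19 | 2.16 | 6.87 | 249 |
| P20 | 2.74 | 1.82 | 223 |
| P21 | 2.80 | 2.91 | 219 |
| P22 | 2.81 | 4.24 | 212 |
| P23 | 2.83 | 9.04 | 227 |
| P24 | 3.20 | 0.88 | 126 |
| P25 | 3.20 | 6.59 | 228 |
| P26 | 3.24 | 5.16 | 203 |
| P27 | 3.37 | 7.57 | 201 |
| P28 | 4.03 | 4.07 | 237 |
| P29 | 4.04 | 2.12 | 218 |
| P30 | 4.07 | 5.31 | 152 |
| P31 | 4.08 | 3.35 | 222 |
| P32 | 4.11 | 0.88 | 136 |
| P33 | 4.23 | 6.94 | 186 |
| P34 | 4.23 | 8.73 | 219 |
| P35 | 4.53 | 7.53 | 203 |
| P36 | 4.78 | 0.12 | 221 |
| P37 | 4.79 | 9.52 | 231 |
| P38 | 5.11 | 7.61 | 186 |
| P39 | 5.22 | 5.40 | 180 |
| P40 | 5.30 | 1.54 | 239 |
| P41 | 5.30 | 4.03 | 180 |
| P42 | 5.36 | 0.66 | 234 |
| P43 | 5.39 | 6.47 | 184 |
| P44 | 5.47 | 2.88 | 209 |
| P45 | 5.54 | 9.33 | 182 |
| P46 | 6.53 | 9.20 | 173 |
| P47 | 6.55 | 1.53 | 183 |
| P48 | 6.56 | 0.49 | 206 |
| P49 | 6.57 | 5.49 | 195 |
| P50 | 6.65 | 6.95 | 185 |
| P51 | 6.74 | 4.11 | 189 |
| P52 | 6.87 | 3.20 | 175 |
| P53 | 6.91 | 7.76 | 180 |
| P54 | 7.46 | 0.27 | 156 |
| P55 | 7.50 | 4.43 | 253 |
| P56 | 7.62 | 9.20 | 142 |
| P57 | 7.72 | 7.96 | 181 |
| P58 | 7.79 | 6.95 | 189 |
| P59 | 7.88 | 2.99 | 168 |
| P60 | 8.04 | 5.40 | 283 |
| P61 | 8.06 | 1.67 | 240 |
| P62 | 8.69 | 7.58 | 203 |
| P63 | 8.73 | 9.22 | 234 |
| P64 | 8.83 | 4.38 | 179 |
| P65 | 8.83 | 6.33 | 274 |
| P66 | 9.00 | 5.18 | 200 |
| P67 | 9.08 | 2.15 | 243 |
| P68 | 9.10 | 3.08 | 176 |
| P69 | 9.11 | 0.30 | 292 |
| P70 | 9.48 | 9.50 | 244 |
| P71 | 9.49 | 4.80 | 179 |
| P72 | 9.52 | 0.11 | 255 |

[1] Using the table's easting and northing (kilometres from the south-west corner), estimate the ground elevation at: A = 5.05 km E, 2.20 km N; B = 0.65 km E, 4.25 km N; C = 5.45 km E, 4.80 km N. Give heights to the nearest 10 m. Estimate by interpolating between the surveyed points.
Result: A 240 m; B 180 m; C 200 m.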